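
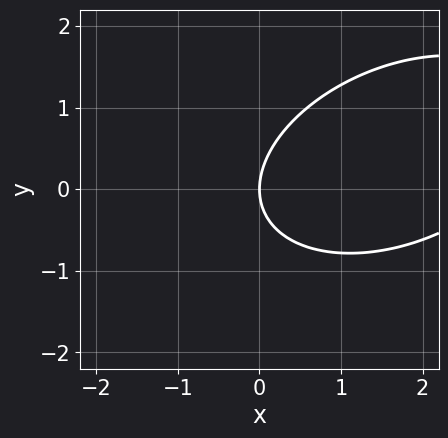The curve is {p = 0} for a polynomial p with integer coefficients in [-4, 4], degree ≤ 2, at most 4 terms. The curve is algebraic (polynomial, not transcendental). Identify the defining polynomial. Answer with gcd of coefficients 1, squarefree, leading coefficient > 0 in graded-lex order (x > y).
The degree is 2 — the shape is more complex than any degree-1 curve.
Against the integer gridlines: it crosses the x-axis at the gridline x = 0; one y-axis crossing is at y = 0.
Putting this together gives p.

x^2 - x*y + 2*y^2 - 3*x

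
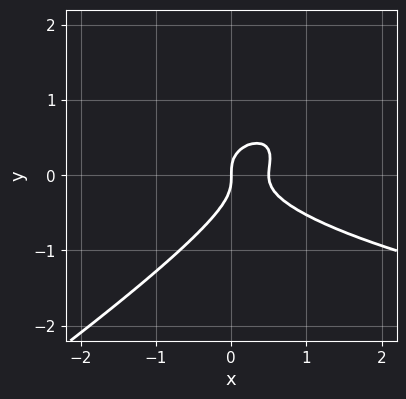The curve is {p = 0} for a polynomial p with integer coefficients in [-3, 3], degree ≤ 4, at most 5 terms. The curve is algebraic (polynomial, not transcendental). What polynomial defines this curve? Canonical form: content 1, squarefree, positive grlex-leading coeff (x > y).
1. The degree is 3 — a generic line meets the curve in up to 3 points.
2. From the visible intercepts: it meets the x-axis at x = 0 (among the integer gridlines); one y-axis crossing is at y = 0.
3. Putting this together gives p.

2*x*y^2 - 3*y^3 - 2*x^2 + x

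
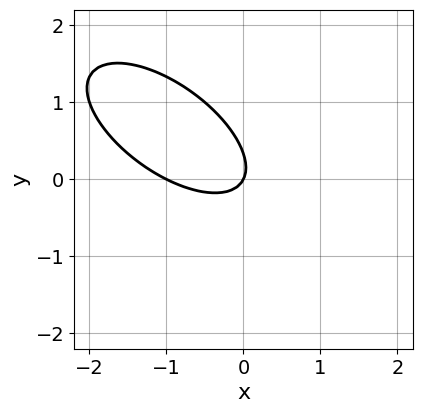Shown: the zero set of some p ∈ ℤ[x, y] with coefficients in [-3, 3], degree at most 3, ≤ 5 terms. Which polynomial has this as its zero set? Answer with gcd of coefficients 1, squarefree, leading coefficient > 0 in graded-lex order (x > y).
First, degree: a generic line meets the curve in up to 2 points, so deg p = 2.
Then, reading off the gridlines: the x-axis gridline crossings are at x ∈ {-1, 0}; one y-axis crossing is at y = 0.
Finally, fitting integer coefficients to these (and the overall shape) gives p.

2*x^2 + 3*x*y + 3*y^2 + 2*x - y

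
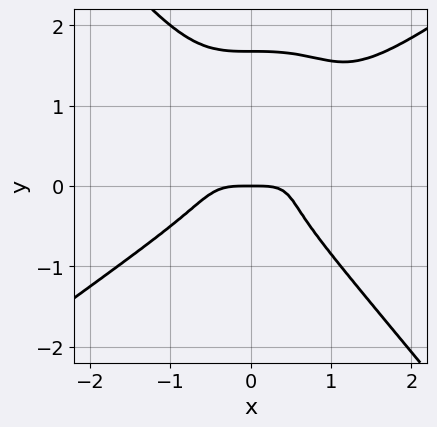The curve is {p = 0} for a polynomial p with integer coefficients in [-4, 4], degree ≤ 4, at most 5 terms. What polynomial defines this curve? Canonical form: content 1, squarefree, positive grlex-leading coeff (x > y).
2*x^4 - 2*x^3*y - 2*y^4 + 3*y^3 + y

1. Degree: no degree-3 curve has this shape, so deg p = 4.
2. Checking where it meets the axes: one x-axis crossing is at x = 0; it crosses the y-axis at the gridline y = 0.
3. These observations pin down the coefficients.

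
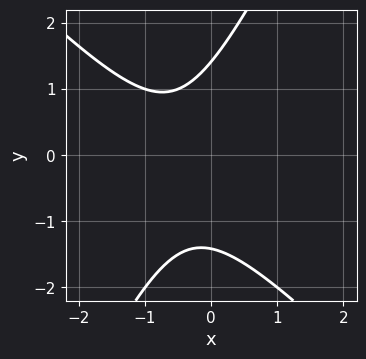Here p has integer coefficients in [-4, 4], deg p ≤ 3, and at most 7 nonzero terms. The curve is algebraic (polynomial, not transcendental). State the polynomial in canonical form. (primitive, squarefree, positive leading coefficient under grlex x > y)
First, deg p = 2. A generic line meets the curve in up to 2 points.
Then, from the axis intercepts and sections: no x-intercept at any integer in the box.
Finally, matching integer coefficients to the picture gives p.

2*x^2 + x*y - y^2 + 2*x + 2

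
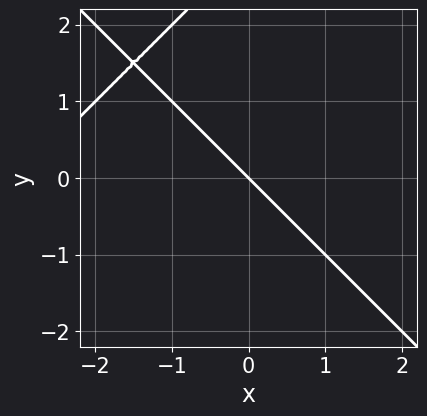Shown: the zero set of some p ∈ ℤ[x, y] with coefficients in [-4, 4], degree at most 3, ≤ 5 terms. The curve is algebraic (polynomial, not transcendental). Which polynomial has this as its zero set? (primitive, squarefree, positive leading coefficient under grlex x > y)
1. deg p = 2.
2. From the axis intercepts and sections: it crosses the x-axis at the gridline x = 0; one y-axis crossing is at y = 0.
3. Matching integer coefficients to the picture gives p.

x^2 - y^2 + 3*x + 3*y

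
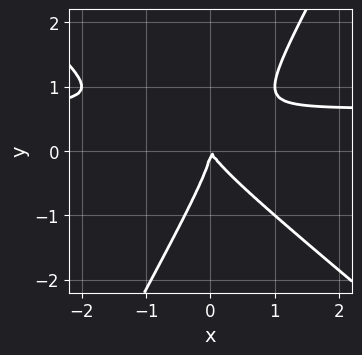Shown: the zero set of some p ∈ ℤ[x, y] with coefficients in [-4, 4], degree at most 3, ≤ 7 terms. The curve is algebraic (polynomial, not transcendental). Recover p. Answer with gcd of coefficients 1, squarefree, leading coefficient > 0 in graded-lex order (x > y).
First, the degree is 3 — a generic line meets the curve in up to 3 points.
Next, from the axis intercepts and sections: it meets the x-axis at x = 0 (among the integer gridlines); one y-axis crossing is at y = 0.
Finally, fitting integer coefficients to these (and the overall shape) gives p.

3*x^2*y + 2*x*y^2 - 2*y^3 - 2*x^2 - x*y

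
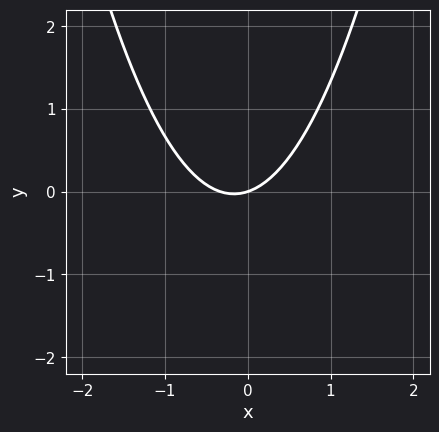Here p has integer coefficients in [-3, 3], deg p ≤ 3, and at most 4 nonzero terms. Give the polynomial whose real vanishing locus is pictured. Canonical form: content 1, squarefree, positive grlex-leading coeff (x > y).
3*x^2 + x - 3*y

(a) The degree is 2 — a generic line meets the curve in up to 2 points.
(b) Reading off the gridlines: it meets the x-axis at x = 0 (among the integer gridlines); one y-axis crossing is at y = 0.
(c) Together with the visible shape, these determine p as stated.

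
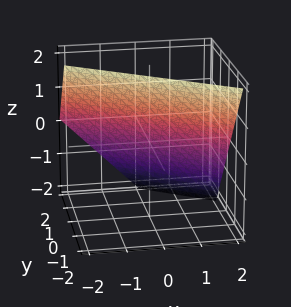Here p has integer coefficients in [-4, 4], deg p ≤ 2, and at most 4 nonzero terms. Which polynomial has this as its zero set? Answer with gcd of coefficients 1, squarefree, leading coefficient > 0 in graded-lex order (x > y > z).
First, degree: the surface is flat (a plane), so deg p = 1.
Next, against the integer gridlines: it meets the x-axis at x = 1 (among the integer gridlines); it meets the z-axis at z = 1 (among the integer gridlines).
Finally, together with the visible shape, these determine p as stated.

2*x + 3*y + 2*z - 2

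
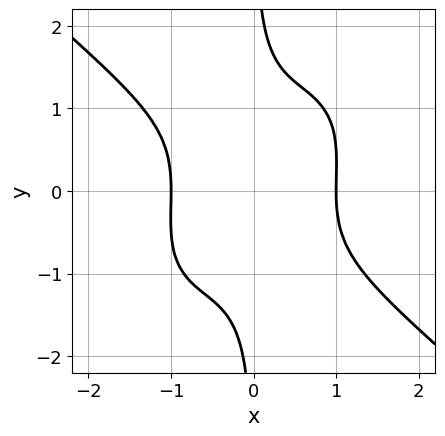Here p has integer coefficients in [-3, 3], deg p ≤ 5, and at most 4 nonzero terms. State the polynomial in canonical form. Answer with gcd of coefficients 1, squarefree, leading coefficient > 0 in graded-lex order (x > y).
2*x^4 - x^2*y^2 + 2*x*y^3 - 2

(a) Degree: no degree-3 curve has this shape, so deg p = 4.
(b) Reading off the gridlines: among the integer gridlines, it crosses the x-axis at x ∈ {-1, 1}; no y-intercept at any integer in the box.
(c) The integer polynomial consistent with all of this is the stated p.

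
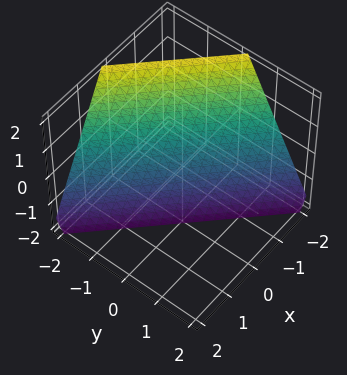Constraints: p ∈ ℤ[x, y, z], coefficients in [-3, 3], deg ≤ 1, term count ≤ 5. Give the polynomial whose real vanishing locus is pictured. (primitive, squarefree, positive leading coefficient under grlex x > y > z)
2*x + 2*y + z + 2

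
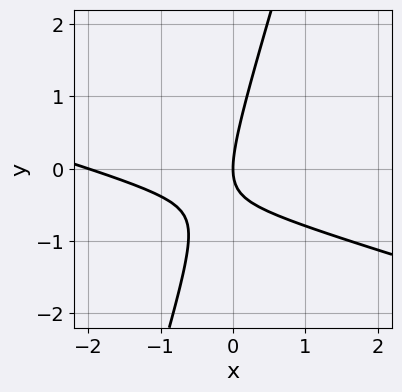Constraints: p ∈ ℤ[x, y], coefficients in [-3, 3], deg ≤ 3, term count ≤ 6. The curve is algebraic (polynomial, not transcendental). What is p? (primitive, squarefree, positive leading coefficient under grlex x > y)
x^2 + 3*x*y - y^2 + 2*x

First, deg p = 2. No degree-1 curve has this shape.
Next, against the integer gridlines: the x-axis gridline crossings are at x ∈ {-2, 0}; it crosses the y-axis at the gridline y = 0.
Finally, solving for integer coefficients yields p as stated.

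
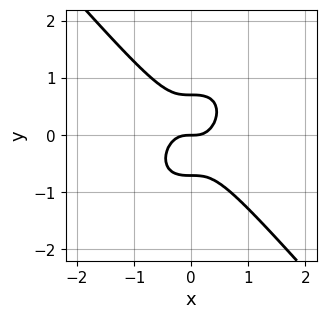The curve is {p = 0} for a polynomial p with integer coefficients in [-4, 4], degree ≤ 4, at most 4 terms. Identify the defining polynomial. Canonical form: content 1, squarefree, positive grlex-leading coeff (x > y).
First, the degree is 3 — no degree-2 curve has this shape.
Next, against the integer gridlines: it crosses the x-axis at the gridline x = 0; one y-axis crossing is at y = 0.
Finally, putting this together gives p.

3*x^3 + 2*y^3 - y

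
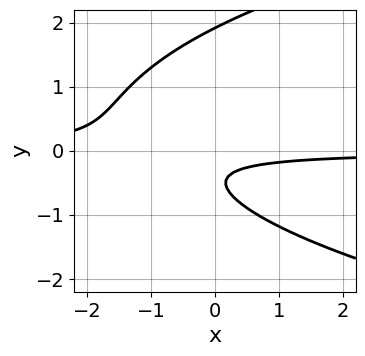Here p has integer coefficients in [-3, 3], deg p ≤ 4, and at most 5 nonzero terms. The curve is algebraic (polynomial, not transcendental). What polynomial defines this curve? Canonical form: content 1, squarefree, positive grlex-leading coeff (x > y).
(a) deg p = 3. A generic line meets the curve in up to 3 points.
(b) From the visible intercepts: no x-intercept at any integer in the box.
(c) These observations pin down the coefficients.

2*y^3 - 3*x*y - 2*y^2 - 3*y - 1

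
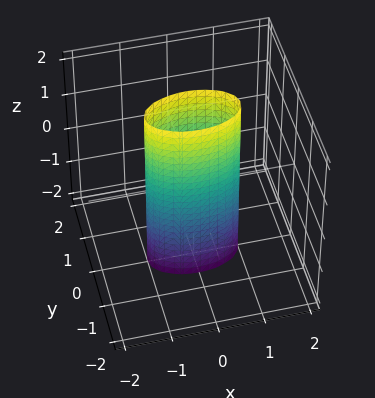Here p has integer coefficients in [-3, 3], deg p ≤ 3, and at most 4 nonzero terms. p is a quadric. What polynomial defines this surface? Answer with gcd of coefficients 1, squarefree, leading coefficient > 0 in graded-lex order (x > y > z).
1. The degree is 2 — a cylinder; a quadric.
2. Symmetries: mirror symmetry y ↦ −y ⇒ only even powers of y; mirror symmetry x ↦ −x ⇒ only even powers of x; it's symmetric under z → −z, forcing even powers of z.
3. From the axis intercepts and sections: the x-axis gridline crossings are at x ∈ {-1, 1}; the surface avoids every integer z-axis point in the box.
4. Putting this together gives p.

x^2 + 3*y^2 - 1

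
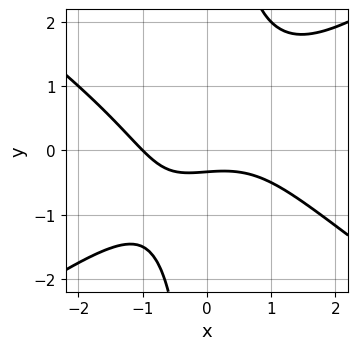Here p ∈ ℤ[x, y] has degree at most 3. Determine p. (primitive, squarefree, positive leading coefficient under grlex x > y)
x^3 - 2*x*y^2 + 3*y + 1

deg p = 3. No degree-2 curve has this shape.
Observable constraints: it meets the x-axis at x = -1 (among the integer gridlines).
Assembling these constraints gives the stated polynomial.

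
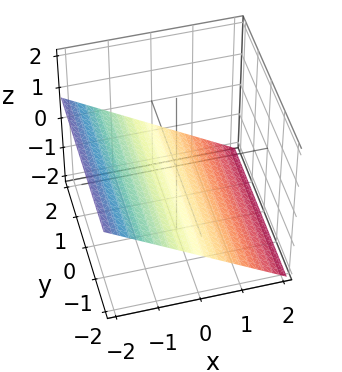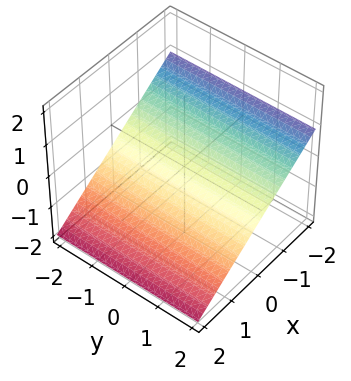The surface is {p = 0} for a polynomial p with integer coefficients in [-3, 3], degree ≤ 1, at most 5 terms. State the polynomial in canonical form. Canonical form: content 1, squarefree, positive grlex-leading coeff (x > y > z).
2*x + 3*z + 2

(a) deg p = 1. The surface is flat (a plane).
(b) From the axis intercepts and sections: one x-axis crossing is at x = -1; it misses every integer gridline on the y-axis.
(c) Putting this together gives p.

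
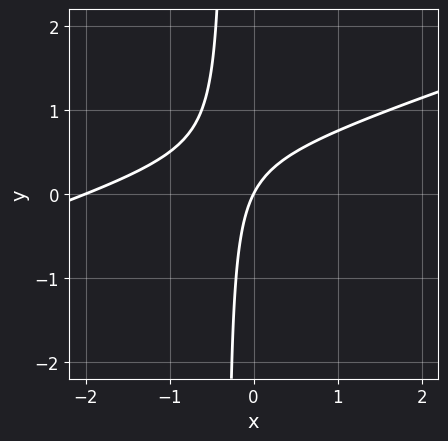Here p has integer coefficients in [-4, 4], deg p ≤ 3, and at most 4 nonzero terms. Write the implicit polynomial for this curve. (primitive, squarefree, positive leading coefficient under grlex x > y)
x^2 - 3*x*y + 2*x - y

(a) deg p = 2. No degree-1 curve has this shape.
(b) Observable constraints: one y-axis crossing is at y = 0; the x-axis gridline crossings are at x ∈ {-2, 0}.
(c) Putting this together gives p.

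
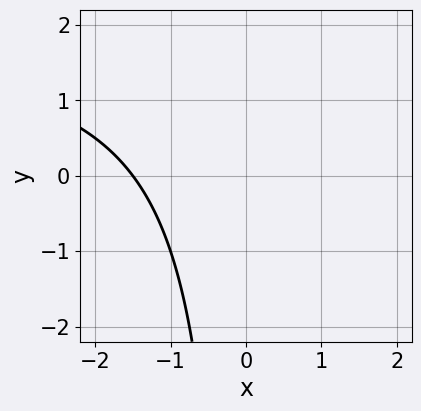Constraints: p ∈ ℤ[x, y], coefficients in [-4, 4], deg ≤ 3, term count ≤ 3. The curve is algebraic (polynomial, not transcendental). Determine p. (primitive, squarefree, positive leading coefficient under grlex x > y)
1. Degree: the shape is more complex than any degree-1 curve, so deg p = 2.
2. Checking where it meets the axes: the curve avoids every integer y-axis point in the box.
3. Matching integer coefficients to the picture gives p.

x*y - 2*x - 3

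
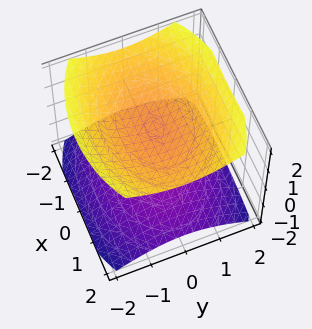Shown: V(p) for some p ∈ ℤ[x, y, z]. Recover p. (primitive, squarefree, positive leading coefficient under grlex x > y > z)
x^2 + 2*y^2 - 3*z^2 + 3

The picture has 2 separate pieces. Treating them together as one polynomial.
deg p = 2. Two separate bowl-shaped sheets opening away from each other; a quadric.
Symmetries: mirror symmetry y ↦ −y ⇒ only even powers of y; it's symmetric under x → −x, forcing even powers of x; mirror symmetry z ↦ −z ⇒ only even powers of z.
Reading off the gridlines: the surface avoids every integer x-axis point in the box; the z-axis gridline crossings are at z ∈ {-1, 1}.
Together with the visible shape, these determine p as stated.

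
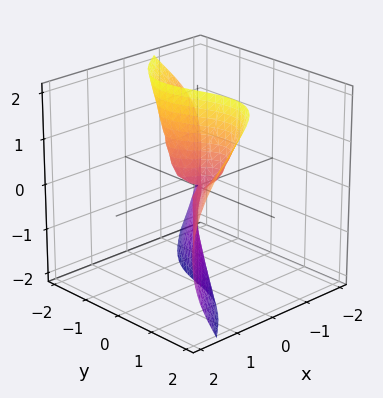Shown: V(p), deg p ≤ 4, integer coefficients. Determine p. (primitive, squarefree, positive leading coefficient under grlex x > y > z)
The degree is 3 — no degree-2 surface has this shape.
Against the integer gridlines: it crosses the y-axis at the gridline y = 0; it meets the x-axis at x = 0 (among the integer gridlines); the visible z-axis segment lies entirely on the surface.
Assembling these constraints gives the stated polynomial.

2*x^3 + 3*x*z^2 - 2*y^3 + 2*y*z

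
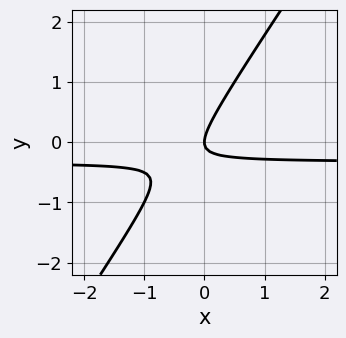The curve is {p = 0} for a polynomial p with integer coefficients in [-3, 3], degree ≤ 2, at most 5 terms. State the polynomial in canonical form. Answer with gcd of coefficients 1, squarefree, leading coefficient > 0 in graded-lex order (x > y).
1. Degree: a generic line meets the curve in up to 2 points, so deg p = 2.
2. Checking where it meets the axes: it crosses the x-axis at the gridline x = 0; it meets the y-axis at y = 0 (among the integer gridlines).
3. Matching integer coefficients to the picture gives p.

3*x*y - 2*y^2 + x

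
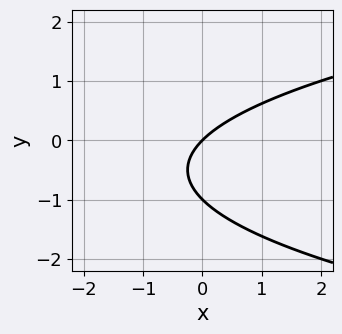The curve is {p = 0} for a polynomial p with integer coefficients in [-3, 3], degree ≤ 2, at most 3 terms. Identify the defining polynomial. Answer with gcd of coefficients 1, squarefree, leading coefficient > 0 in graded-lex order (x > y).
The degree is 2 — no degree-1 curve has this shape.
From the visible intercepts: the y-axis gridline crossings are at y ∈ {-1, 0}; it crosses the x-axis at the gridline x = 0.
Solving for integer coefficients yields p as stated.

y^2 - x + y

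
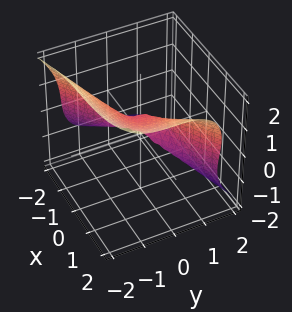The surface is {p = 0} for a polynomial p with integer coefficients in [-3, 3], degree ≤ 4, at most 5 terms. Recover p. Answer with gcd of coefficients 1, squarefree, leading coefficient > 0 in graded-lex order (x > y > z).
(a) The degree is 3 — a generic line meets the surface in up to 3 points.
(b) From the axis intercepts and sections: one z-axis crossing is at z = 0; it meets the y-axis at y = 0 (among the integer gridlines); it meets the x-axis at x = 0 (among the integer gridlines).
(c) Assembling these constraints gives the stated polynomial.

x^3 - 3*y^3 - 3*z^3 + x*z + 2*z^2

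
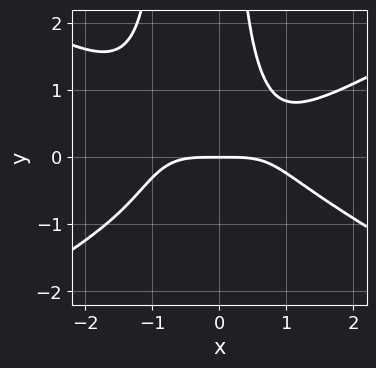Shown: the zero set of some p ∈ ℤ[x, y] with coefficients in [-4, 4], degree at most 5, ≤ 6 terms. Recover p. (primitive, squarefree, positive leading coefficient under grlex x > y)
x^4 - 3*x^2*y^2 - 2*x*y^2 + 3*y

1. Degree: a generic line meets the curve in up to 4 points, so deg p = 4.
2. Against the integer gridlines: it crosses the x-axis at the gridline x = 0; it meets the y-axis at y = 0 (among the integer gridlines).
3. Fitting integer coefficients to these (and the overall shape) gives p.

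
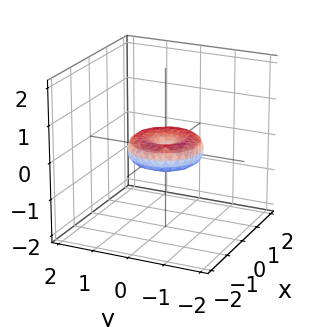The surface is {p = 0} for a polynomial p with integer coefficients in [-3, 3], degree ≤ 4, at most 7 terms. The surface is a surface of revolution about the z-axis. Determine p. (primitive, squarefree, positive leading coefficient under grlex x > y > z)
x^4 + 2*x^2*y^2 + y^4 - x^2 - y^2 + 2*z^2

(a) deg p = 4. No degree-3 surface has this shape.
(b) Symmetries: every cross-section ⟂ z is a circle, so x, y appear only via x² + y².
(c) Observable constraints: among the integer gridlines, it crosses the y-axis at y ∈ {-1, 0, 1}; it crosses the z-axis at the gridline z = 0.
(d) These observations pin down the coefficients. Check: (1, 0, 0) on the x-axis lies on the surface, and p(1, 0, 0) = 0. ✓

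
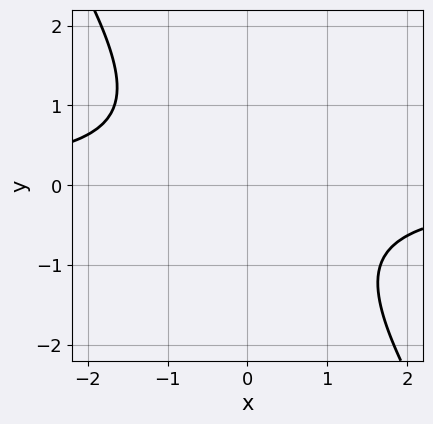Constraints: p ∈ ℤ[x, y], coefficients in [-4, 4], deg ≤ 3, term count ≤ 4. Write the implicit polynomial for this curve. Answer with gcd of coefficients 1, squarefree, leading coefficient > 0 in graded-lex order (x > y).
3*x*y + 2*y^2 + 3

The degree is 2 — a generic line meets the curve in up to 2 points.
From the visible intercepts: it misses every integer gridline on the x-axis; the curve avoids every integer y-axis point in the box.
Together with the visible shape, these determine p as stated.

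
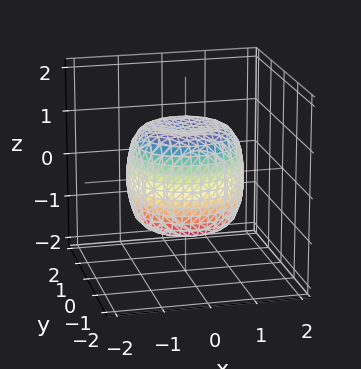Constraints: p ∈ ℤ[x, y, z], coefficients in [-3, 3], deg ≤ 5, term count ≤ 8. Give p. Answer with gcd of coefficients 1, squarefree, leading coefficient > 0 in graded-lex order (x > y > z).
1. Degree: no degree-3 surface has this shape, so deg p = 4.
2. Symmetries: rotational symmetry about the z-axis ⇒ p depends on x, y only through x² + y².
3. Against the integer gridlines: the z-axis gridline crossings are at z ∈ {-1, 1}; a circular section at z = -1 has radius exactly 1.
4. Fitting integer coefficients to these (and the overall shape) gives p.

x^4 + 2*x^2*y^2 + y^4 - x^2 - y^2 + z^2 - 1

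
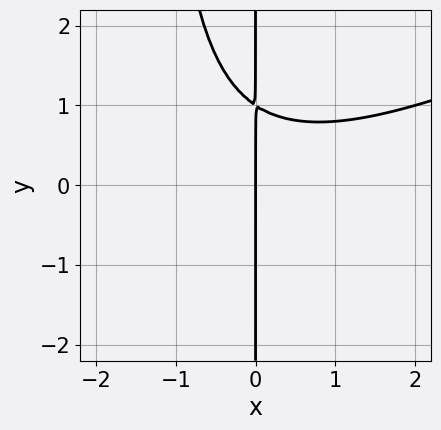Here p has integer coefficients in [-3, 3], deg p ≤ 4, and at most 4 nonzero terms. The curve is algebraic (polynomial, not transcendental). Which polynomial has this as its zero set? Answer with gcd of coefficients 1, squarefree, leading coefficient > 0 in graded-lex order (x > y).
x^3 - 2*x^2*y - 3*x*y + 3*x

1. deg p = 3. A generic line meets the curve in up to 3 points.
2. From the axis intercepts and sections: every point of the y-axis in the box is on the curve; it crosses the x-axis at the gridline x = 0.
3. Matching integer coefficients to the picture gives p.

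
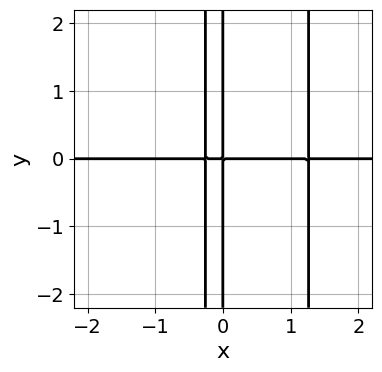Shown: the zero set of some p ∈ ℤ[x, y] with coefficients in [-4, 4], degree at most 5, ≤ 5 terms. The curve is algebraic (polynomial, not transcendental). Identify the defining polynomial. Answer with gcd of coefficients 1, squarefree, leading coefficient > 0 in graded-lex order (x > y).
The degree is 4 — the shape is more complex than any degree-3 curve.
Observable constraints: the visible y-axis segment lies entirely on the curve; the visible x-axis segment lies entirely on the curve.
Solving for integer coefficients yields p as stated.

3*x^3*y - 3*x^2*y - x*y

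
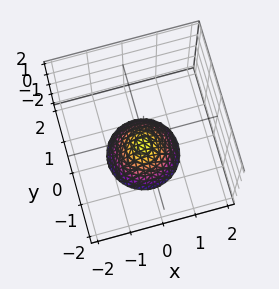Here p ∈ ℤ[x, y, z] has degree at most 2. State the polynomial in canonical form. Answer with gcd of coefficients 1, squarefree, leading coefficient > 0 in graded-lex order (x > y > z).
(a) The degree is 2 — the shape is more complex than any degree-1 surface.
(b) Symmetries: rotational symmetry about the z-axis ⇒ p depends on x, y only through x² + y².
(c) Checking where it meets the axes: the surface avoids every integer y-axis point in the box; it meets the z-axis at z = -1 (among the integer gridlines).
(d) Solving for integer coefficients yields p as stated.

x^2 + y^2 + z + 1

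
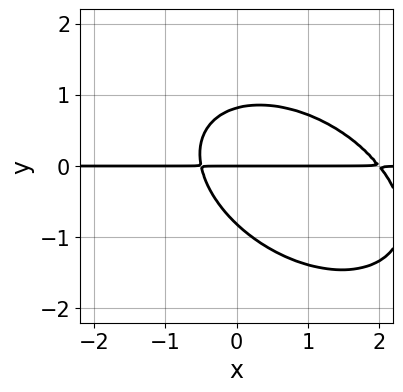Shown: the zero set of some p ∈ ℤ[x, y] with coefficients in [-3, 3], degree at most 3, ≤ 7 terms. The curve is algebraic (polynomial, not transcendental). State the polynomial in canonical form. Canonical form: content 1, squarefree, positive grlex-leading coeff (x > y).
2*x^2*y + 2*x*y^2 + 3*y^3 - 3*x*y - 2*y

(a) The degree is 3 — the shape is more complex than any degree-2 curve.
(b) From the visible intercepts: it meets the y-axis at y = 0 (among the integer gridlines); every point of the x-axis in the box is on the curve.
(c) These observations pin down the coefficients.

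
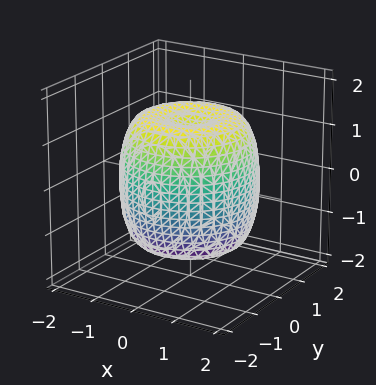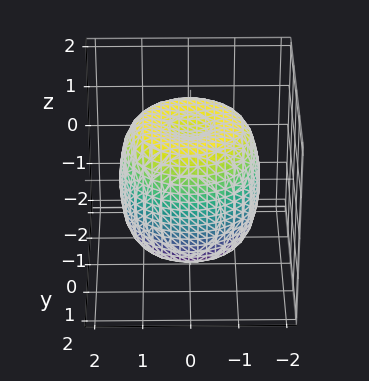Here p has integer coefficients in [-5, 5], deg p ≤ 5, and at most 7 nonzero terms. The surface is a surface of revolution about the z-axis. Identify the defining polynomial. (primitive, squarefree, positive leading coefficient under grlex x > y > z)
2*x^4 + 4*x^2*y^2 + 2*y^4 - 3*x^2 - 3*y^2 + 2*z^2 - 3

deg p = 4. The shape is more complex than any degree-3 surface.
Symmetries: every cross-section ⟂ z is a circle, so x, y appear only via x² + y².
Against the integer gridlines: a circular section at z = -1 has radius between 1 and 2.
Together with the visible shape, these determine p as stated.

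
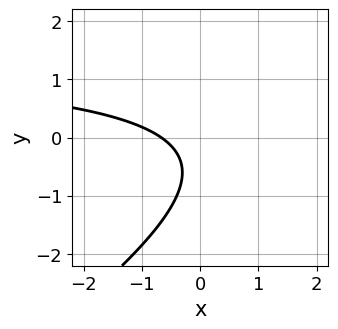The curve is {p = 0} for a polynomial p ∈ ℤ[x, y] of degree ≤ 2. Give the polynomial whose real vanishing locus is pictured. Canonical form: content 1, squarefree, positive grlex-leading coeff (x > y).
2*x*y - 3*y^2 - 3*x - 3*y - 2

The degree is 2 — no degree-1 curve has this shape.
From the visible intercepts: it misses every integer gridline on the y-axis.
Fitting integer coefficients to these (and the overall shape) gives p.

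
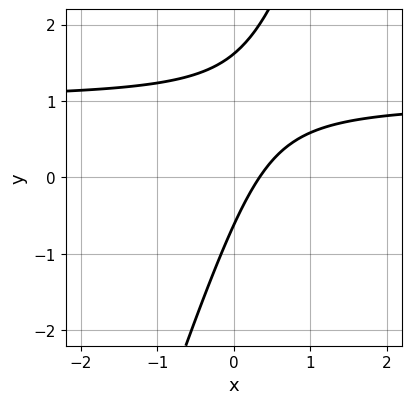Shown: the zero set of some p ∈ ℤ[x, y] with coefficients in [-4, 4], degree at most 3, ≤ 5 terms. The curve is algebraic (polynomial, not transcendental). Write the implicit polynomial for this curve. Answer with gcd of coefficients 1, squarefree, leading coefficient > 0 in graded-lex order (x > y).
3*x*y - y^2 - 3*x + y + 1

First, deg p = 2. The shape is more complex than any degree-1 curve.
Finally, matching integer coefficients to the picture gives p.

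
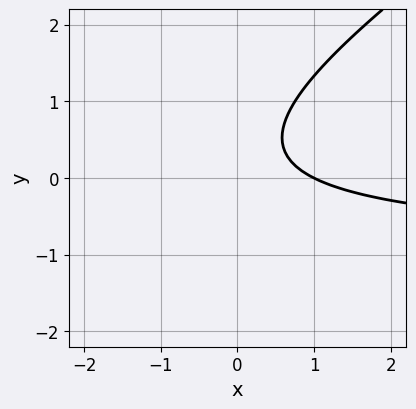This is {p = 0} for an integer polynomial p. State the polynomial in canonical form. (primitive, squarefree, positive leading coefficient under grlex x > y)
2*x*y - 3*y^2 + 2*x + 2*y - 2

deg p = 2.
Against the integer gridlines: it crosses the x-axis at the gridline x = 1; the curve avoids every integer y-axis point in the box.
Putting this together gives p.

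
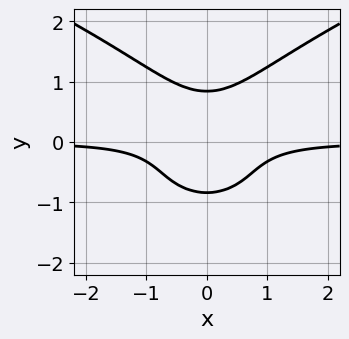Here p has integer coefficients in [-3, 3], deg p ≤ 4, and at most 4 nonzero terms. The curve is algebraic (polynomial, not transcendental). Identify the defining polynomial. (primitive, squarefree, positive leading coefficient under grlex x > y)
2*y^4 - 3*x^2*y - 1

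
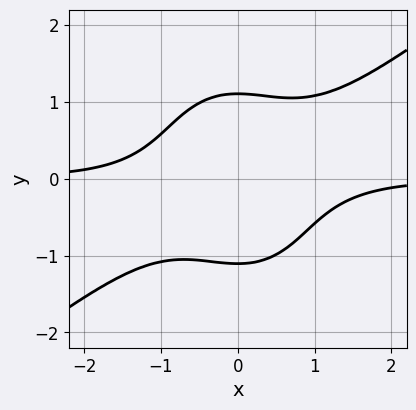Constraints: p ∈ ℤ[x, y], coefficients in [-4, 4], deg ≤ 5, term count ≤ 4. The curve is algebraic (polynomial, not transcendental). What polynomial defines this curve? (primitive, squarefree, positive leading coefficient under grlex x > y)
3*x^3*y - 3*x^2*y^2 - 2*y^4 + 3

(a) Degree: no degree-3 curve has this shape, so deg p = 4.
(b) Reading off the gridlines: the curve avoids every integer x-axis point in the box.
(c) Matching integer coefficients to the picture gives p.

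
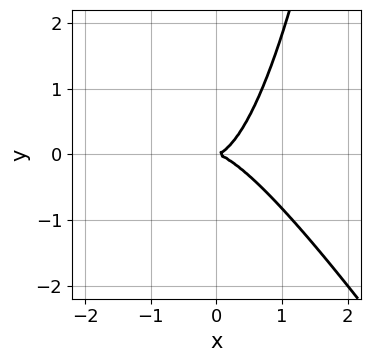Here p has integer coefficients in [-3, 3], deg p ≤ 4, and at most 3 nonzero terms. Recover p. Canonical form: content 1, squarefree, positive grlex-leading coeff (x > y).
3*x^3 + 2*x^2*y - 2*y^2

(a) The degree is 3 — no degree-2 curve has this shape.
(b) Reading off the gridlines: it meets the y-axis at y = 0 (among the integer gridlines); it crosses the x-axis at the gridline x = 0.
(c) Fitting integer coefficients to these (and the overall shape) gives p.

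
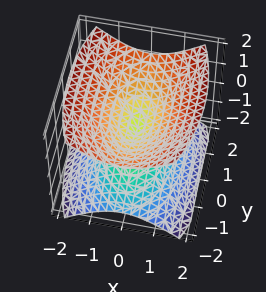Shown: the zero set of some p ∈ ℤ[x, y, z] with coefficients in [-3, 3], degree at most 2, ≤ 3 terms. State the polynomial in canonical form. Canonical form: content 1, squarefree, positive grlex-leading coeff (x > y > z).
(a) There are 2 components. They look like related sheets of one shape, so recover p as a whole.
(b) deg p = 2. A double cone through the origin; a quadric.
(c) Symmetries: it's symmetric under z → −z, forcing even powers of z; the y ↦ −y reflection is a symmetry, so y appears only in even powers; mirror symmetry x ↦ −x ⇒ only even powers of x.
(d) Against the integer gridlines: it meets the z-axis at z = 0 (among the integer gridlines); it meets the x-axis at x = 0 (among the integer gridlines); it crosses the y-axis at the gridline y = 0.
(e) Matching integer coefficients to the picture gives p.

3*x^2 + y^2 - 3*z^2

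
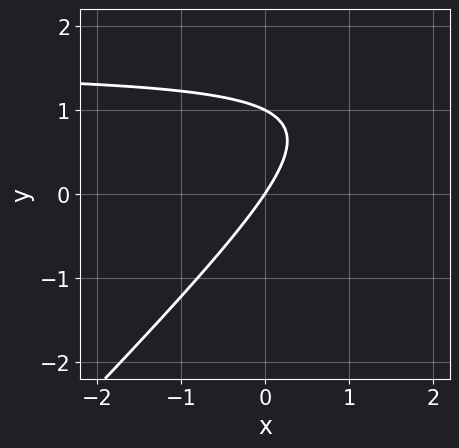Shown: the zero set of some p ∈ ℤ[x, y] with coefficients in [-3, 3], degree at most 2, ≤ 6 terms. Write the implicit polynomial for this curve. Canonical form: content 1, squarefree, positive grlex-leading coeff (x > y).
2*x*y - 2*y^2 - 3*x + 2*y

1. deg p = 2. No degree-1 curve has this shape.
2. Observable constraints: among the integer gridlines, it crosses the y-axis at y ∈ {0, 1}; it crosses the x-axis at the gridline x = 0.
3. Matching integer coefficients to the picture gives p.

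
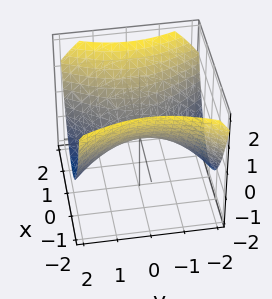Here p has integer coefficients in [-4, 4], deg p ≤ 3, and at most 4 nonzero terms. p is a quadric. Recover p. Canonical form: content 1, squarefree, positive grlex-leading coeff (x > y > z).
(a) The degree is 2 — a hyperbolic paraboloid; a quadric.
(b) Symmetries: it's symmetric under x → −x, forcing even powers of x; the y ↦ −y reflection is a symmetry, so y appears only in even powers.
(c) Checking where it meets the axes: it meets the y-axis at y = 0 (among the integer gridlines); it crosses the z-axis at the gridline z = 0; one x-axis crossing is at x = 0.
(d) Fitting integer coefficients to these (and the overall shape) gives p.

2*x^2 - y^2 - 3*z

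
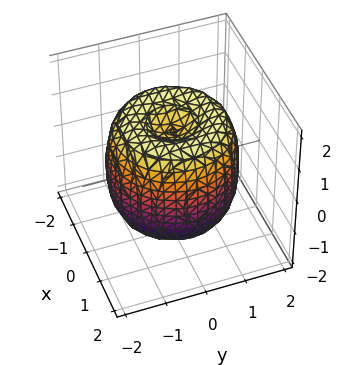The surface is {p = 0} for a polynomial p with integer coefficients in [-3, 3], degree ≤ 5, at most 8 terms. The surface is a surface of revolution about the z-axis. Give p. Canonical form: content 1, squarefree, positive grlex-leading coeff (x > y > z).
x^4 + 2*x^2*y^2 + y^4 - 2*x^2 - 2*y^2 + z^2 - 1

1. Degree: the shape is more complex than any degree-3 surface, so deg p = 4.
2. Symmetries: rotational symmetry about the z-axis ⇒ p depends on x, y only through x² + y².
3. Observable constraints: among the integer gridlines, it crosses the z-axis at z ∈ {-1, 1}; a circular section at z = 1 has radius between 1 and 2.
4. Matching integer coefficients to the picture gives p.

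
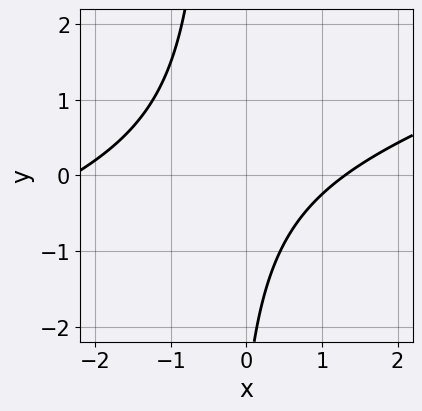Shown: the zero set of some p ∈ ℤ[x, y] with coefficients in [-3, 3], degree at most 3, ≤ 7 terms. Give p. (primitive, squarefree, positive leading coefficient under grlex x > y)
x^2 - 3*x*y + x - y - 3

First, deg p = 2. A generic line meets the curve in up to 2 points.
Then, observable constraints: no y-intercept at any integer in the box.
Finally, putting this together gives p.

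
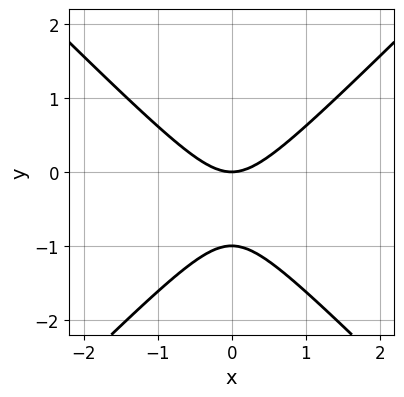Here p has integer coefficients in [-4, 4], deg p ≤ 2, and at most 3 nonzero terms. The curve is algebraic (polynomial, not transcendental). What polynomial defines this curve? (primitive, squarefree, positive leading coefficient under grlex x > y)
(a) The degree is 2 — a generic line meets the curve in up to 2 points.
(b) Symmetries: the x ↦ −x reflection is a symmetry, so x appears only in even powers.
(c) Observable constraints: among the integer gridlines, it crosses the y-axis at y ∈ {-1, 0}; it meets the x-axis at x = 0 (among the integer gridlines).
(d) Matching integer coefficients to the picture gives p.

x^2 - y^2 - y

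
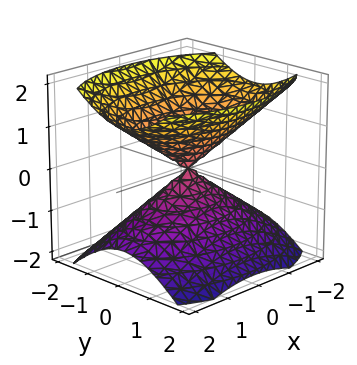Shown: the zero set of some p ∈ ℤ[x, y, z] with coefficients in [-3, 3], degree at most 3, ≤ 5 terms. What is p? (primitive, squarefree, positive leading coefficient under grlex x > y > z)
x^2 + 2*y^2 - 2*z^2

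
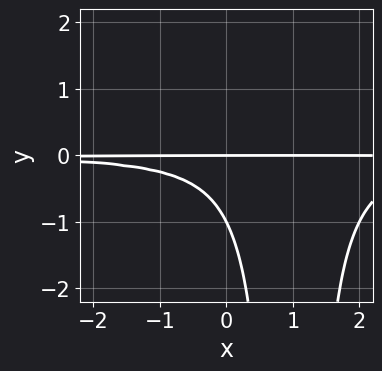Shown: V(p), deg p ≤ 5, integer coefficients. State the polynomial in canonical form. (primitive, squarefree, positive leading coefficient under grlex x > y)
The degree is 4 — no degree-3 curve has this shape.
From the visible intercepts: the y-axis gridline crossings are at y ∈ {-1, 0}; every point of the x-axis in the box is on the curve.
Putting this together gives p.

x^2*y^2 - 2*x*y^2 + y^2 + y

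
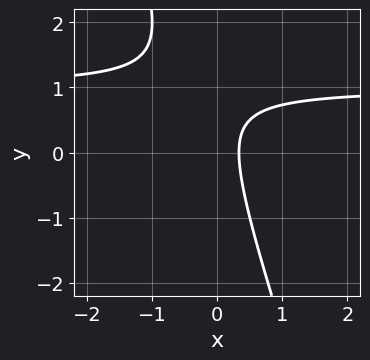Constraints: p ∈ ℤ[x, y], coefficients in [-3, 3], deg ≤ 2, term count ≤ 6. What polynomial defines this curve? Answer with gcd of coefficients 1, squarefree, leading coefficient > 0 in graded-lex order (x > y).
Degree: no degree-1 curve has this shape, so deg p = 2.
Against the integer gridlines: the curve avoids every integer y-axis point in the box.
Solving for integer coefficients yields p as stated.

3*x*y + y^2 - 3*x - y + 1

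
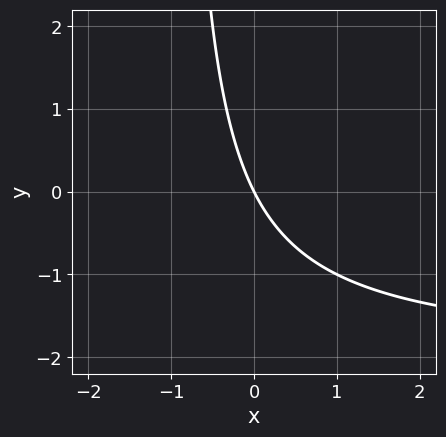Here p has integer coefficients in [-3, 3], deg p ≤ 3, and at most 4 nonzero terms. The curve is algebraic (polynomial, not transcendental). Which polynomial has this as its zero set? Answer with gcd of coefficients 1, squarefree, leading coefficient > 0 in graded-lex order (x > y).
First, the degree is 2 — a generic line meets the curve in up to 2 points.
Next, observable constraints: one y-axis crossing is at y = 0; it crosses the x-axis at the gridline x = 0.
Finally, matching integer coefficients to the picture gives p.

x*y + 2*x + y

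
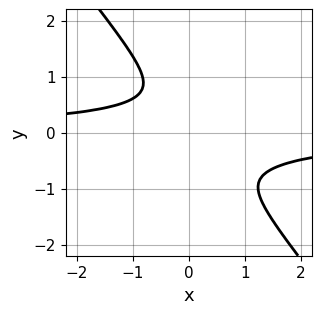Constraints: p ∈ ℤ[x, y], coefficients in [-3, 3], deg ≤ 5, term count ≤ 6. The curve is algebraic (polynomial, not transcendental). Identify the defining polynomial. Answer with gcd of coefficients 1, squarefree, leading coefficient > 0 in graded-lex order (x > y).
x^2*y^2 - 3*x*y^3 - 3*y^4 - x*y^2 - 1

1. The degree is 4 — a generic line meets the curve in up to 4 points.
2. Observable constraints: the curve avoids every integer y-axis point in the box; the curve avoids every integer x-axis point in the box.
3. Putting this together gives p.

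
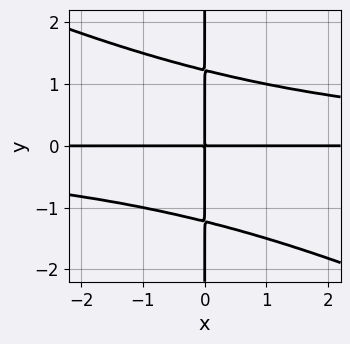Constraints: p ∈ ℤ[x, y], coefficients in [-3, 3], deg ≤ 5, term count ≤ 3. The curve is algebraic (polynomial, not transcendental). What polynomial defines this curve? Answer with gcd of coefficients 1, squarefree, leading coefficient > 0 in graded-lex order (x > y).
x^2*y^2 + 2*x*y^3 - 3*x*y

1. deg p = 4.
2. From the axis intercepts and sections: the visible y-axis segment lies entirely on the curve; the visible x-axis segment lies entirely on the curve.
3. The integer polynomial consistent with all of this is the stated p.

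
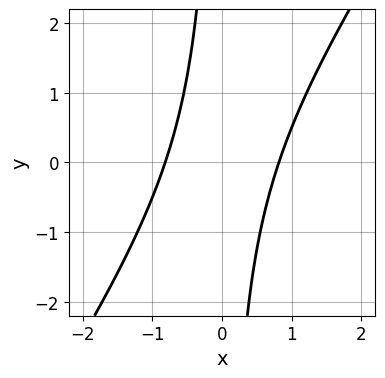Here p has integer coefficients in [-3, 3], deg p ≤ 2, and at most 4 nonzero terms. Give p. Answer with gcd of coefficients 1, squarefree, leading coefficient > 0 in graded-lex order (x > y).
(a) deg p = 2. A generic line meets the curve in up to 2 points.
(b) Reading off the gridlines: it misses every integer gridline on the y-axis.
(c) Solving for integer coefficients yields p as stated.

3*x^2 - 2*x*y - 2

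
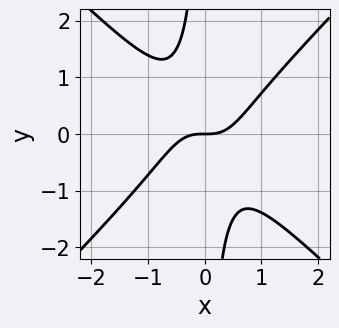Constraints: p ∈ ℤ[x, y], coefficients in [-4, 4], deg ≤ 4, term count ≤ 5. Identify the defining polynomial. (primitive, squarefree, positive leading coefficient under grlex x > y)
First, degree: a generic line meets the curve in up to 3 points, so deg p = 3.
Next, reading off the gridlines: one x-axis crossing is at x = 0; it crosses the y-axis at the gridline y = 0.
Finally, putting this together gives p.

3*x^3 - 3*x*y^2 - 2*y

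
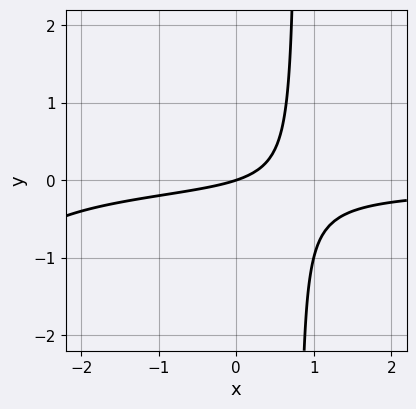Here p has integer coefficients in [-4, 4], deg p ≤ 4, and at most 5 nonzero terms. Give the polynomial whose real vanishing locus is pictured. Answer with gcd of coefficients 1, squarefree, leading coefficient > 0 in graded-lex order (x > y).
(a) deg p = 3. The shape is more complex than any degree-2 curve.
(b) Checking where it meets the axes: it meets the y-axis at y = 0 (among the integer gridlines); one x-axis crossing is at x = 0.
(c) The integer polynomial consistent with all of this is the stated p.

x^2*y + 3*x*y + x - 3*y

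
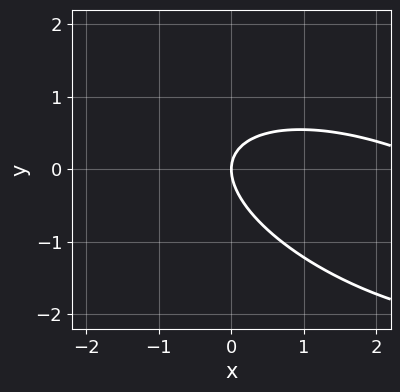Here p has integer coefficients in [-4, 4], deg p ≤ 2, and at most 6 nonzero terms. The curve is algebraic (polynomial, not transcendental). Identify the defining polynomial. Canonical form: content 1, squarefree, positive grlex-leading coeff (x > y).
x^2 + 2*x*y + 3*y^2 - 3*x

(a) The degree is 2 — no degree-1 curve has this shape.
(b) From the visible intercepts: one x-axis crossing is at x = 0; one y-axis crossing is at y = 0.
(c) Fitting integer coefficients to these (and the overall shape) gives p.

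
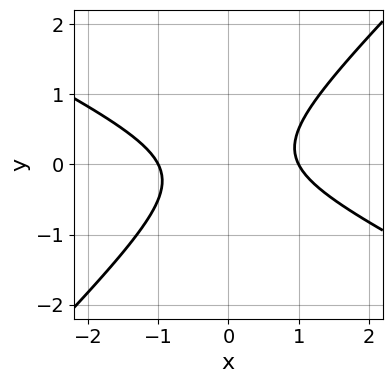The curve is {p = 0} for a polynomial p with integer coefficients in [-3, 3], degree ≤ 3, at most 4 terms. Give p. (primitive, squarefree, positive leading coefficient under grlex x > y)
Degree: the shape is more complex than any degree-1 curve, so deg p = 2.
From the axis intercepts and sections: among the integer gridlines, it crosses the x-axis at x ∈ {-1, 1}; the curve avoids every integer y-axis point in the box.
Putting this together gives p.

x^2 + x*y - 2*y^2 - 1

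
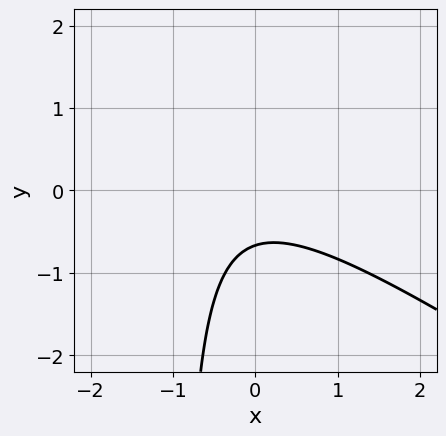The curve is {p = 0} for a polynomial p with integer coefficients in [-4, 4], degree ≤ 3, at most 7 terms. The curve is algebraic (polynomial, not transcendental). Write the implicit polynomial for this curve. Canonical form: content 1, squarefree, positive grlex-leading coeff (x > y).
(a) deg p = 2. A generic line meets the curve in up to 2 points.
(b) Checking where it meets the axes: the curve avoids every integer x-axis point in the box.
(c) Fitting integer coefficients to these (and the overall shape) gives p.

2*x^2 + 3*x*y + x + 3*y + 2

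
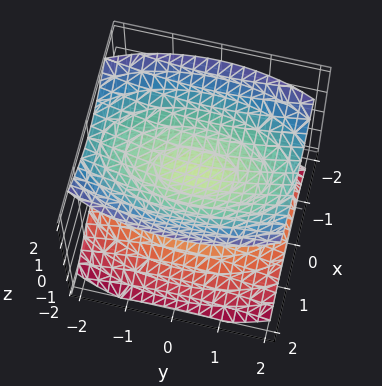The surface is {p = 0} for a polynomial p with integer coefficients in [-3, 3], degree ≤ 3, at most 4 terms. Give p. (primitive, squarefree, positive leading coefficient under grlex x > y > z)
3*x^2 + y^2 - 3*z^2 + 1

(a) I count 2 distinct pieces. Treating them together as one polynomial.
(b) deg p = 2. Two separate bowl-shaped sheets opening away from each other; a quadric.
(c) Symmetries: the y ↦ −y reflection is a symmetry, so y appears only in even powers; mirror symmetry z ↦ −z ⇒ only even powers of z; the x ↦ −x reflection is a symmetry, so x appears only in even powers.
(d) From the axis intercepts and sections: it misses every integer gridline on the y-axis; it misses every integer gridline on the x-axis.
(e) Together with the visible shape, these determine p as stated.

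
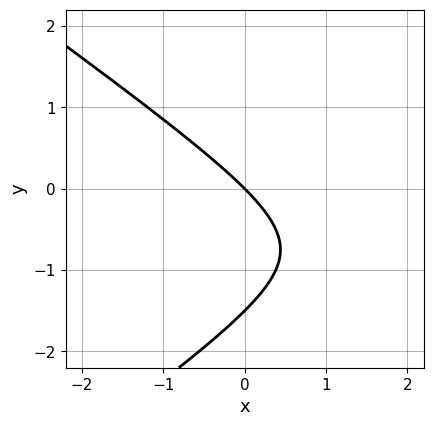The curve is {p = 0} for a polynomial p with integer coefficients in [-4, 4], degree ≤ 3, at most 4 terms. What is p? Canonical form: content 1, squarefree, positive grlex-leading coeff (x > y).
x^2 - 2*y^2 - 3*x - 3*y

1. Degree: the shape is more complex than any degree-1 curve, so deg p = 2.
2. Against the integer gridlines: it meets the y-axis at y = 0 (among the integer gridlines); it crosses the x-axis at the gridline x = 0.
3. Solving for integer coefficients yields p as stated.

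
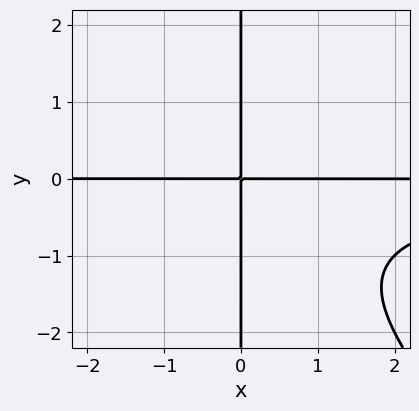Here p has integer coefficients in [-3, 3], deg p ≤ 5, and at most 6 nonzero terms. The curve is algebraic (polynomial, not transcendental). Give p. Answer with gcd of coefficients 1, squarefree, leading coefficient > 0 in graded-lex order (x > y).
x^2*y^2 + x*y^3 + x*y^2 + 2*x*y

Degree: the shape is more complex than any degree-3 curve, so deg p = 4.
Reading off the gridlines: every point of the x-axis in the box is on the curve; every point of the y-axis in the box is on the curve.
Together with the visible shape, these determine p as stated.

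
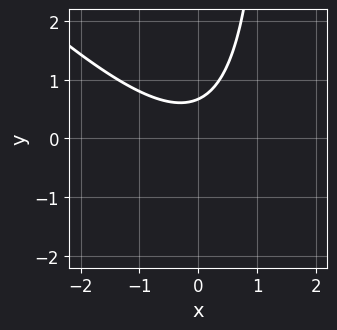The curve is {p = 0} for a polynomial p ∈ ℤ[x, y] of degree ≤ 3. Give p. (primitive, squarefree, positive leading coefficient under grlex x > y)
2*x^2 + 2*x*y - 3*y + 2

1. deg p = 2. The shape is more complex than any degree-1 curve.
2. Reading off the gridlines: it misses every integer gridline on the x-axis.
3. Putting this together gives p.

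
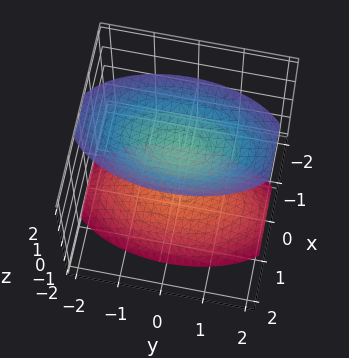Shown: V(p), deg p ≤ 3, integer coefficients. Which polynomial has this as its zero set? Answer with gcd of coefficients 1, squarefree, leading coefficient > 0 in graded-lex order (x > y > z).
1. I count 2 distinct pieces. They look like related sheets of one shape, so recover p as a whole.
2. The degree is 2 — two separate bowl-shaped sheets opening away from each other; a quadric.
3. Symmetries: it's symmetric under x → −x, forcing even powers of x; mirror symmetry y ↦ −y ⇒ only even powers of y; it's symmetric under z → −z, forcing even powers of z.
4. Observable constraints: no y-intercept at any integer in the box; the surface avoids every integer x-axis point in the box.
5. Solving for integer coefficients yields p as stated.

3*x^2 + y^2 - 2*z^2 + 3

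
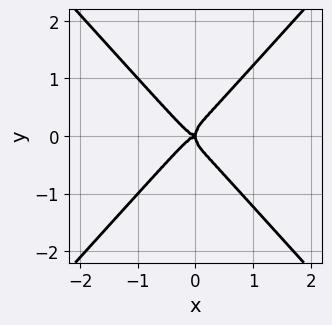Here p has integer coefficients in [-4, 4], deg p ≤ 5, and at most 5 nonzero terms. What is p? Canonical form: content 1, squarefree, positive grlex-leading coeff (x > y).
3*x^4 - 2*y^4 + x*y^2

First, deg p = 4.
Next, symmetries: mirror symmetry y ↦ −y ⇒ only even powers of y.
Then, from the visible intercepts: one x-axis crossing is at x = 0; it meets the y-axis at y = 0 (among the integer gridlines).
Finally, the integer polynomial consistent with all of this is the stated p.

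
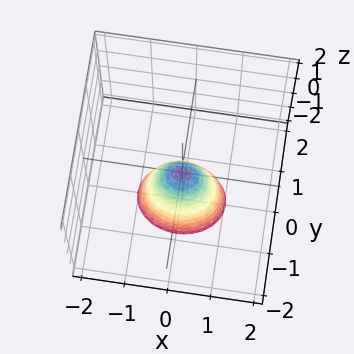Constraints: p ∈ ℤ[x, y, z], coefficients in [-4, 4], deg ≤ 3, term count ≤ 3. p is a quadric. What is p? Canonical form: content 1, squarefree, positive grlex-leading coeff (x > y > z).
The degree is 2 — a paraboloid; a quadric.
Symmetries: it's symmetric under y → −y, forcing even powers of y; it's symmetric under x → −x, forcing even powers of x.
From the axis intercepts and sections: it meets the z-axis at z = 0 (among the integer gridlines); it crosses the x-axis at the gridline x = 0; it crosses the y-axis at the gridline y = 0.
The integer polynomial consistent with all of this is the stated p.

2*x^2 + 3*y^2 + z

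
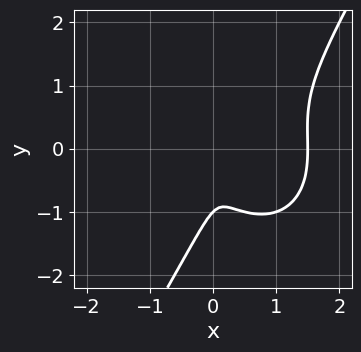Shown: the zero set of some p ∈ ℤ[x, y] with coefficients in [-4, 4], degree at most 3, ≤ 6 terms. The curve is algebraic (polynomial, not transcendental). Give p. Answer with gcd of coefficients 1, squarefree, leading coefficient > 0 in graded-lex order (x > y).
1. The degree is 3 — no degree-2 curve has this shape.
2. Against the integer gridlines: one y-axis crossing is at y = -1.
3. These observations pin down the coefficients.

2*x^3 + x*y^2 - y^3 - 3*x^2 - y^2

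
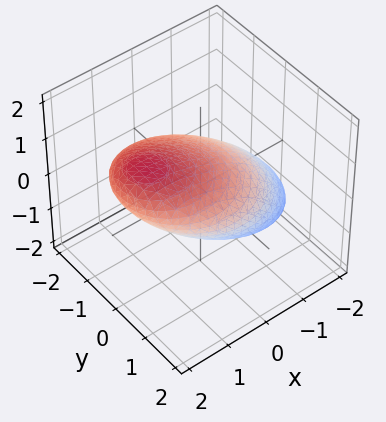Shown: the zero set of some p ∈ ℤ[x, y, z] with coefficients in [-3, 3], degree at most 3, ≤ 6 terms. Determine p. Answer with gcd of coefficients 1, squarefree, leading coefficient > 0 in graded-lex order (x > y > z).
x^2 - 2*x*z + y^2 + 2*z^2 - 2

1. The degree is 2 — the shape is more complex than any degree-1 surface.
2. From the axis intercepts and sections: among the integer gridlines, it crosses the z-axis at z ∈ {-1, 1}.
3. These observations pin down the coefficients.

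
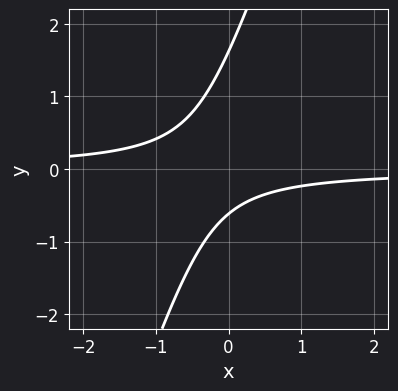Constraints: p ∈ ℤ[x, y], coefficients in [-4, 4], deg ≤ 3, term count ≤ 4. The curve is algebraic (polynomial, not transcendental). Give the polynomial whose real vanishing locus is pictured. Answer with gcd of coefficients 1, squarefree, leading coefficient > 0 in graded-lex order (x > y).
3*x*y - y^2 + y + 1

(a) Degree: no degree-1 curve has this shape, so deg p = 2.
(b) Reading off the gridlines: it misses every integer gridline on the x-axis.
(c) Solving for integer coefficients yields p as stated.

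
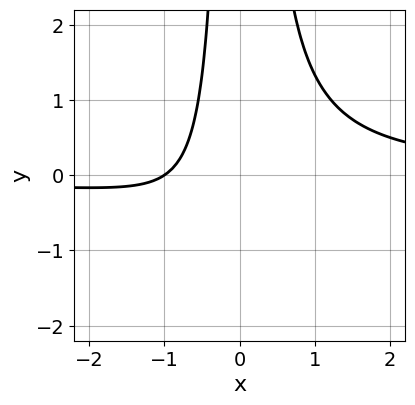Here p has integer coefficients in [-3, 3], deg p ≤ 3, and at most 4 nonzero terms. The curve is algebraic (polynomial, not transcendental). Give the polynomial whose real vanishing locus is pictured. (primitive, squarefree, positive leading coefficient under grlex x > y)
3*x^2*y - 2*x - 2

First, the degree is 3 — a generic line meets the curve in up to 3 points.
Then, from the visible intercepts: it crosses the x-axis at the gridline x = -1; the curve avoids every integer y-axis point in the box.
Finally, the integer polynomial consistent with all of this is the stated p.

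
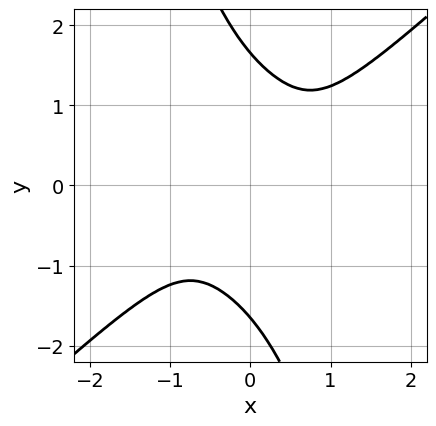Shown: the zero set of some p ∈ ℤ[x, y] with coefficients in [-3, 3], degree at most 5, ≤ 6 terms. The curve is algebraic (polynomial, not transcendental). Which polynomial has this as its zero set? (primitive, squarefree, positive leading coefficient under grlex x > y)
3*x^4 - 3*x*y^3 - y^4 + 2*y^2 + 2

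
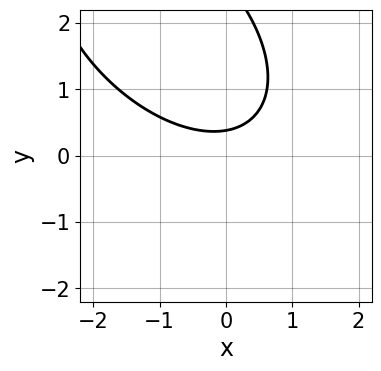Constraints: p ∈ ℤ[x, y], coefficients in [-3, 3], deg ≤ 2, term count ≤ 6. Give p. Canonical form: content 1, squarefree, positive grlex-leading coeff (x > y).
First, degree: the shape is more complex than any degree-1 curve, so deg p = 2.
Then, from the axis intercepts and sections: no x-intercept at any integer in the box.
Finally, putting this together gives p.

x^2 + x*y + y^2 - 3*y + 1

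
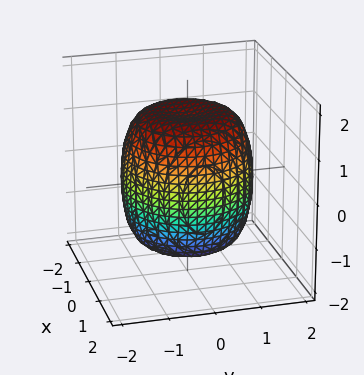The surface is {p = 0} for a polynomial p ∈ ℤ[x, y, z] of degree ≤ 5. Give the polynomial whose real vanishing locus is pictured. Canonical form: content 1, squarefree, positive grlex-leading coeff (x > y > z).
Degree: a generic line meets the surface in up to 4 points, so deg p = 4.
Symmetry: the surface is invariant under rotation about z: p = q(x² + y², z).
From the visible intercepts: a circular section at z = 1 has radius between 1 and 2.
Together with the visible shape, these determine p as stated.

x^4 + 2*x^2*y^2 + y^4 - x^2 - y^2 + z^2 - 2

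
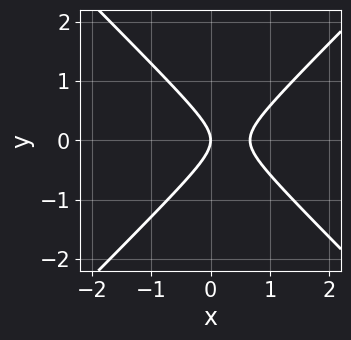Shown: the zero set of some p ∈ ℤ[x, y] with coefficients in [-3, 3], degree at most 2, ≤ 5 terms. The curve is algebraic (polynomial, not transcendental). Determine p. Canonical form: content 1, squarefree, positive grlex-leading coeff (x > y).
3*x^2 - 3*y^2 - 2*x

(a) Degree: no degree-1 curve has this shape, so deg p = 2.
(b) Symmetries: mirror symmetry y ↦ −y ⇒ only even powers of y.
(c) From the axis intercepts and sections: it meets the y-axis at y = 0 (among the integer gridlines); it meets the x-axis at x = 0 (among the integer gridlines).
(d) Matching integer coefficients to the picture gives p.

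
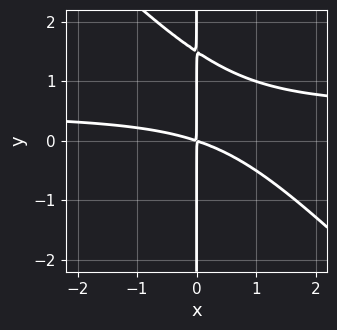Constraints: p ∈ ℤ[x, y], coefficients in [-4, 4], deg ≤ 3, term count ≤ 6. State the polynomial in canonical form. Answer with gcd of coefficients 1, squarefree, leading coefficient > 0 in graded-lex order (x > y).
2*x^2*y + 2*x*y^2 - x^2 - 3*x*y

(a) The degree is 3 — the shape is more complex than any degree-2 curve.
(b) Checking where it meets the axes: the visible y-axis segment lies entirely on the curve.
(c) Solving for integer coefficients yields p as stated.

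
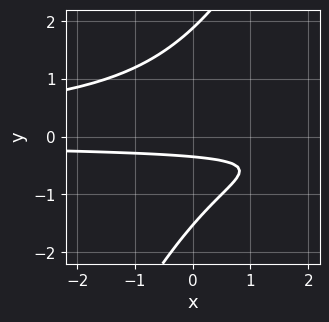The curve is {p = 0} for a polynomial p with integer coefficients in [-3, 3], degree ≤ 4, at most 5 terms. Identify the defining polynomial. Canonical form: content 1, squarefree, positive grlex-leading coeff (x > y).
2*x*y^2 - y^3 + 3*y + 1

(a) Degree: no degree-2 curve has this shape, so deg p = 3.
(b) Reading off the gridlines: it misses every integer gridline on the x-axis.
(c) The integer polynomial consistent with all of this is the stated p.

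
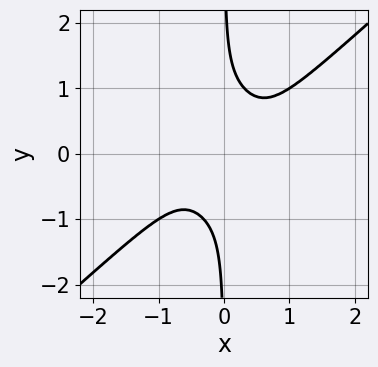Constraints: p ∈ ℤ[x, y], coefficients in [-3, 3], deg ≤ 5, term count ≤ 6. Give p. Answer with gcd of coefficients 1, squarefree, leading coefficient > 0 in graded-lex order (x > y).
Degree: a generic line meets the curve in up to 4 points, so deg p = 4.
Reading off the gridlines: the curve avoids every integer y-axis point in the box; no x-intercept at any integer in the box.
These observations pin down the coefficients.

3*x^4 - x^2*y^2 - 3*x*y^3 + 1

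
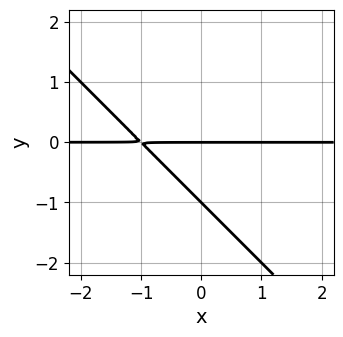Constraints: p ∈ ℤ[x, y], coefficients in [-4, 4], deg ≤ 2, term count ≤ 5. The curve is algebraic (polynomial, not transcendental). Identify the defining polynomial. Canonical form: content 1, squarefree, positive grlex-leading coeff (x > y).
First, the degree is 2 — a generic line meets the curve in up to 2 points.
Next, checking where it meets the axes: every point of the x-axis in the box is on the curve; among the integer gridlines, it crosses the y-axis at y ∈ {-1, 0}.
Finally, these observations pin down the coefficients.

x*y + y^2 + y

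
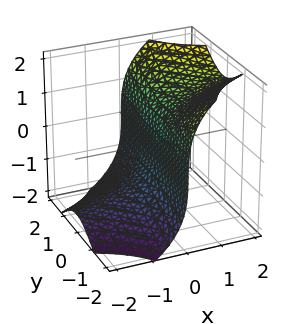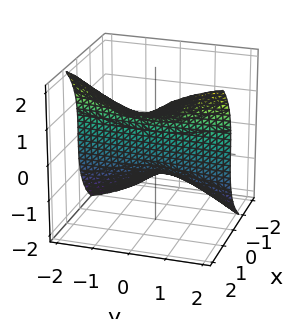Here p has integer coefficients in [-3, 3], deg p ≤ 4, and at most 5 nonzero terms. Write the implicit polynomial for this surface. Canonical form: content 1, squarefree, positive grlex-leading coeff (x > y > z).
2*x*y^2 - z^3 + 2*x

The degree is 3 — a generic line meets the surface in up to 3 points.
From the visible intercepts: it crosses the x-axis at the gridline x = 0; it crosses the z-axis at the gridline z = 0.
Together with the visible shape, these determine p as stated.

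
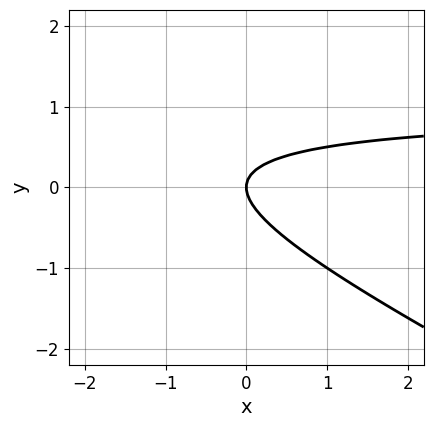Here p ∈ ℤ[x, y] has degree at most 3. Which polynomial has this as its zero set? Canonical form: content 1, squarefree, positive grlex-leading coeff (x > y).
x*y + 2*y^2 - x

1. The degree is 2 — the shape is more complex than any degree-1 curve.
2. Reading off the gridlines: it meets the x-axis at x = 0 (among the integer gridlines); one y-axis crossing is at y = 0.
3. Solving for integer coefficients yields p as stated.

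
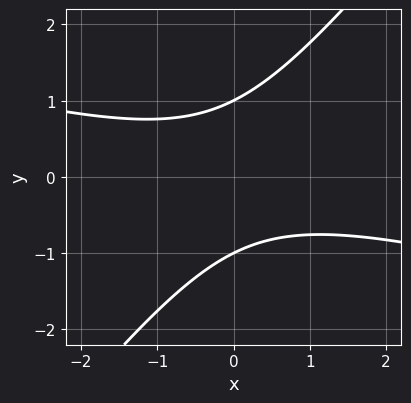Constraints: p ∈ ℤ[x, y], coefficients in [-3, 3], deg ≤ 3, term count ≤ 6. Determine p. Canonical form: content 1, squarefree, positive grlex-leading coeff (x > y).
(a) Degree: the shape is more complex than any degree-1 curve, so deg p = 2.
(b) From the visible intercepts: the curve avoids every integer x-axis point in the box; among the integer gridlines, it crosses the y-axis at y ∈ {-1, 1}.
(c) Matching integer coefficients to the picture gives p.

x^2 + 3*x*y - 3*y^2 + 3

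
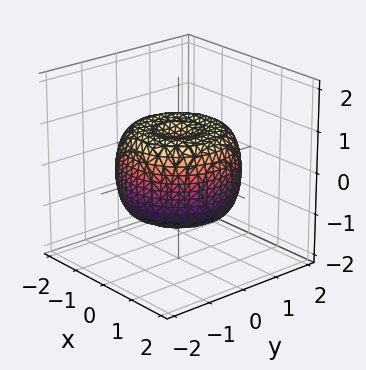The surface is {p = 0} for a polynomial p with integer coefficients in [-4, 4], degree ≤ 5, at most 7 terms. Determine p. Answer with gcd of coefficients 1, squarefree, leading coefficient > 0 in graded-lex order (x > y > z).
Degree: a generic line meets the surface in up to 4 points, so deg p = 4.
Symmetries: rotational symmetry about the z-axis ⇒ p depends on x, y only through x² + y².
From the axis intercepts and sections: a circular section at z = 0 has radius between 1 and 2.
Putting this together gives p.

2*x^4 + 4*x^2*y^2 + 2*y^4 - 3*x^2 - 3*y^2 + 3*z^2 - 2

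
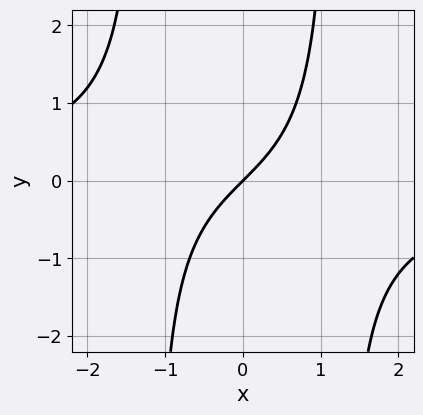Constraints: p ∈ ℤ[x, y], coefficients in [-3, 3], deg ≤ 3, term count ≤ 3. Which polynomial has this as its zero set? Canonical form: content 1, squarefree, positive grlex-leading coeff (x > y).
2*x^2*y + 3*x - 3*y

(a) Degree: the shape is more complex than any degree-2 curve, so deg p = 3.
(b) Checking where it meets the axes: one y-axis crossing is at y = 0; it crosses the x-axis at the gridline x = 0.
(c) Solving for integer coefficients yields p as stated.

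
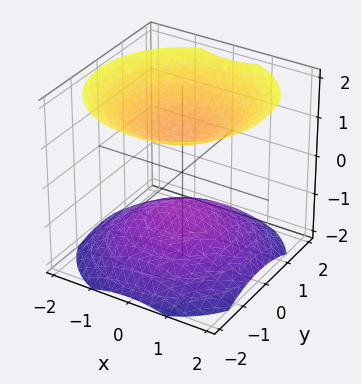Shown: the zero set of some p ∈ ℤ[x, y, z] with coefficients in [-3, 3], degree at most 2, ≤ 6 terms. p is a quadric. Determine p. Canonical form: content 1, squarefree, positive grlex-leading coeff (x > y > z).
2*x^2 + 2*y^2 - 3*z^2 + 3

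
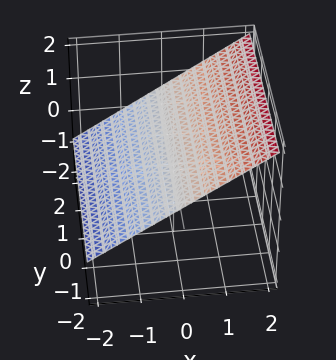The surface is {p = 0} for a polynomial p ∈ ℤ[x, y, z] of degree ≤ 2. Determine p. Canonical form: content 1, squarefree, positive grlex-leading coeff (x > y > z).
2*x - 3*z + 2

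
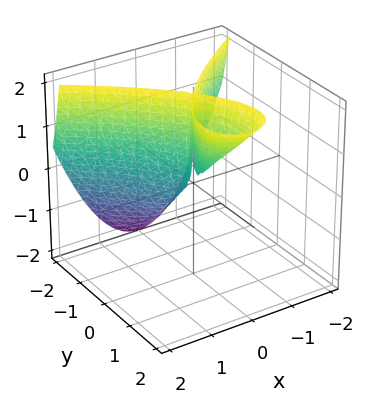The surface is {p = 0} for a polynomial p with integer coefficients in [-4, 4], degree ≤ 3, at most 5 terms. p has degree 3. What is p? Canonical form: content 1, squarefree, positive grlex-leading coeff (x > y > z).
y^3 - y^2*z + 3*x^2

1. There are 2 components. Treating them together as one polynomial.
2. deg p = 3. The shape is more complex than any degree-2 surface.
3. From the axis intercepts and sections: every point of the z-axis in the box is on the surface; it meets the y-axis at y = 0 (among the integer gridlines); it meets the x-axis at x = 0 (among the integer gridlines).
4. Matching integer coefficients to the picture gives p.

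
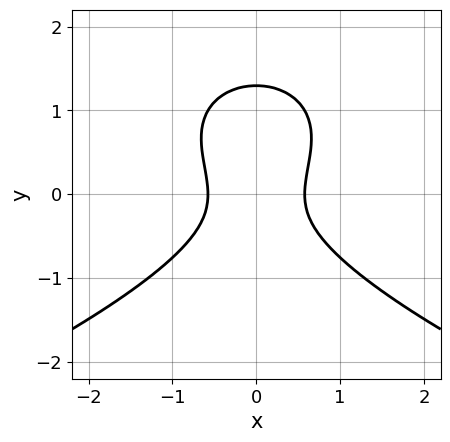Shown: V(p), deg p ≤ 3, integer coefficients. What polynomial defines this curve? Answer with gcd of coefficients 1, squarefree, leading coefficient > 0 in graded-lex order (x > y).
(a) deg p = 3. No degree-2 curve has this shape.
(b) Symmetries: it's symmetric under x → −x, forcing even powers of x.
(c) Assembling these constraints gives the stated polynomial.

2*y^3 + 3*x^2 - 2*y^2 - 1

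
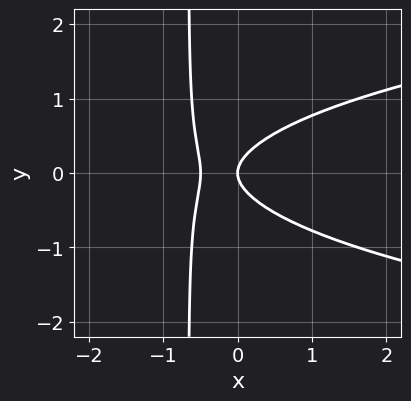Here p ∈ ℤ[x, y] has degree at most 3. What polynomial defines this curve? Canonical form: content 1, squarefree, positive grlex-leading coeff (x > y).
The degree is 3 — no degree-2 curve has this shape.
Symmetries: the y ↦ −y reflection is a symmetry, so y appears only in even powers.
Checking where it meets the axes: one y-axis crossing is at y = 0; one x-axis crossing is at x = 0.
Putting this together gives p.

3*x*y^2 - 2*x^2 + 2*y^2 - x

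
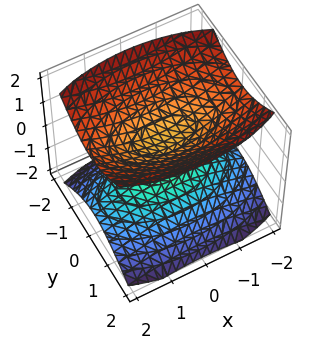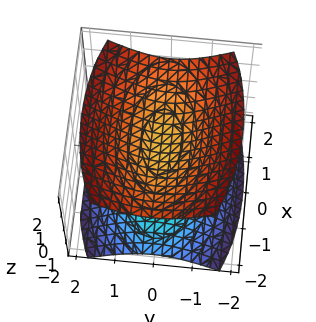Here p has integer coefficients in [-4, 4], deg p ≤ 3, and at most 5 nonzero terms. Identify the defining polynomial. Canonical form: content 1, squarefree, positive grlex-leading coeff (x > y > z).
x^2 + 3*y^2 - 3*z^2 + 1

(a) There are 2 components.
(b) The degree is 2 — two separate bowl-shaped sheets opening away from each other; a quadric.
(c) Symmetries: mirror symmetry y ↦ −y ⇒ only even powers of y; mirror symmetry x ↦ −x ⇒ only even powers of x; the z ↦ −z reflection is a symmetry, so z appears only in even powers.
(d) From the axis intercepts and sections: no y-intercept at any integer in the box; it misses every integer gridline on the x-axis.
(e) Fitting integer coefficients to these (and the overall shape) gives p.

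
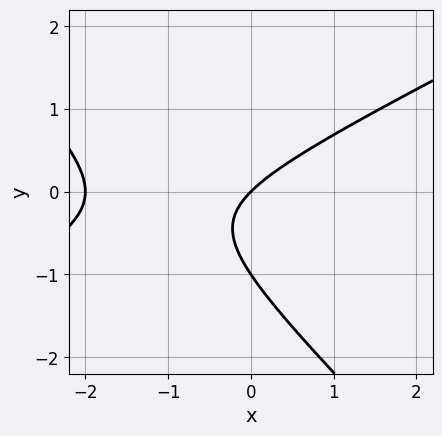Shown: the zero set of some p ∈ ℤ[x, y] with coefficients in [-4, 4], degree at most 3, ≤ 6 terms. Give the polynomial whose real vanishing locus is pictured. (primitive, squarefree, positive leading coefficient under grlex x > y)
1. deg p = 2. The shape is more complex than any degree-1 curve.
2. Checking where it meets the axes: among the integer gridlines, it crosses the y-axis at y ∈ {-1, 0}; among the integer gridlines, it crosses the x-axis at x ∈ {-2, 0}.
3. Assembling these constraints gives the stated polynomial.

x^2 - x*y - 2*y^2 + 2*x - 2*y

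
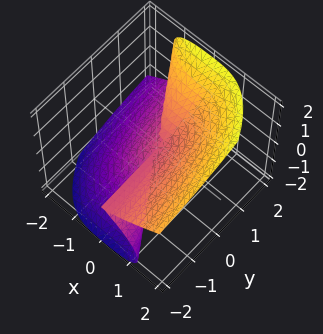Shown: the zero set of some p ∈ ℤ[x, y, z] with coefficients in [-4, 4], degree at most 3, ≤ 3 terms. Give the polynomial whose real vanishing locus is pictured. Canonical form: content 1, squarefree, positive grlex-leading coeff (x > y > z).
2*x^3 + 3*y*z^2 - 3*z^3

(a) deg p = 3.
(b) From the axis intercepts and sections: one z-axis crossing is at z = 0; every point of the y-axis in the box is on the surface.
(c) Together with the visible shape, these determine p as stated.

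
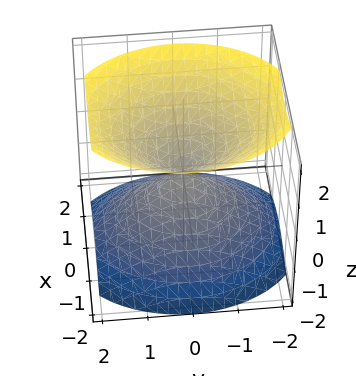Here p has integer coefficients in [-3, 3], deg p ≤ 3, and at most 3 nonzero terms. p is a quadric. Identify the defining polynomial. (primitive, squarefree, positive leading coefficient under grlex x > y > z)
I count 2 distinct pieces.
The degree is 2 — two nappes meeting at a single point; a quadric.
Symmetries: the z ↦ −z reflection is a symmetry, so z appears only in even powers; the x ↦ −x reflection is a symmetry, so x appears only in even powers; the y ↦ −y reflection is a symmetry, so y appears only in even powers.
Against the integer gridlines: it meets the y-axis at y = 0 (among the integer gridlines); it crosses the x-axis at the gridline x = 0; it meets the z-axis at z = 0 (among the integer gridlines).
These observations pin down the coefficients.

3*x^2 + 2*y^2 - 3*z^2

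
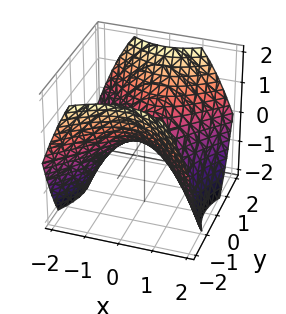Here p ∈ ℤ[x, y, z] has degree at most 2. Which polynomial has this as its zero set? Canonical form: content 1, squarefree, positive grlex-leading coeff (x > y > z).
Degree: a hyperbolic paraboloid; a quadric, so deg p = 2.
Symmetries: mirror symmetry y ↦ −y ⇒ only even powers of y; it's symmetric under x → −x, forcing even powers of x.
Checking where it meets the axes: one x-axis crossing is at x = 0; it meets the y-axis at y = 0 (among the integer gridlines); it meets the z-axis at z = 0 (among the integer gridlines).
Matching integer coefficients to the picture gives p.

2*x^2 - 2*y^2 + 3*z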